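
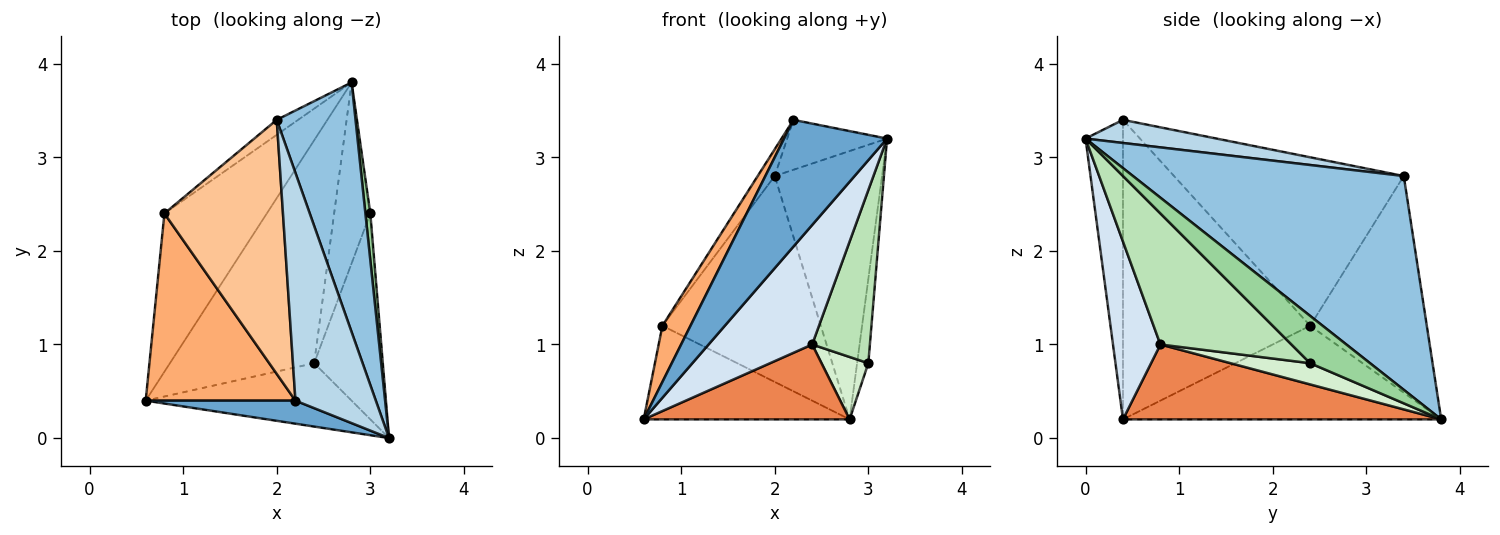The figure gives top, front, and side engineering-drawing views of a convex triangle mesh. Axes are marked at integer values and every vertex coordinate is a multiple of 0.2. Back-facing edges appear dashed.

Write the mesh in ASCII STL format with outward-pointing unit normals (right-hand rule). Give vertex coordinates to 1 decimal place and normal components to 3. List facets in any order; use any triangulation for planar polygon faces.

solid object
 facet normal -0.337 -0.926 0.168
  outer loop
   vertex 2.2 0.4 3.4
   vertex 0.6 0.4 0.2
   vertex 3.2 0.0 3.2
  endloop
 endfacet
 facet normal 0.879 0.349 0.324
  outer loop
   vertex 2.0 3.4 2.8
   vertex 3.2 0.0 3.2
   vertex 2.8 3.8 0.2
  endloop
 endfacet
 facet normal 0.271 0.206 0.940
  outer loop
   vertex 2.0 3.4 2.8
   vertex 2.2 0.4 3.4
   vertex 3.2 0.0 3.2
  endloop
 endfacet
 facet normal 0.375 -0.819 -0.434
  outer loop
   vertex 2.4 0.8 1.0
   vertex 3.2 0.0 3.2
   vertex 0.6 0.4 0.2
  endloop
 endfacet
 facet normal 0.442 -0.286 -0.851
  outer loop
   vertex 2.4 0.8 1.0
   vertex 0.6 0.4 0.2
   vertex 2.8 3.8 0.2
  endloop
 endfacet
 facet normal -0.886 -0.133 0.443
  outer loop
   vertex 0.8 2.4 1.2
   vertex 0.6 0.4 0.2
   vertex 2.2 0.4 3.4
  endloop
 endfacet
 facet normal -0.816 0.060 0.574
  outer loop
   vertex 0.8 2.4 1.2
   vertex 2.2 0.4 3.4
   vertex 2.0 3.4 2.8
  endloop
 endfacet
 facet normal -0.618 0.400 -0.676
  outer loop
   vertex 0.8 2.4 1.2
   vertex 2.8 3.8 0.2
   vertex 0.6 0.4 0.2
  endloop
 endfacet
 facet normal -0.592 0.804 -0.058
  outer loop
   vertex 0.8 2.4 1.2
   vertex 2.0 3.4 2.8
   vertex 2.8 3.8 0.2
  endloop
 endfacet
 facet normal 0.978 0.183 0.102
  outer loop
   vertex 3.0 2.4 0.8
   vertex 2.8 3.8 0.2
   vertex 3.2 0.0 3.2
  endloop
 endfacet
 facet normal 0.825 -0.363 -0.432
  outer loop
   vertex 3.0 2.4 0.8
   vertex 3.2 0.0 3.2
   vertex 2.4 0.8 1.0
  endloop
 endfacet
 facet normal 0.485 -0.285 -0.827
  outer loop
   vertex 3.0 2.4 0.8
   vertex 2.4 0.8 1.0
   vertex 2.8 3.8 0.2
  endloop
 endfacet
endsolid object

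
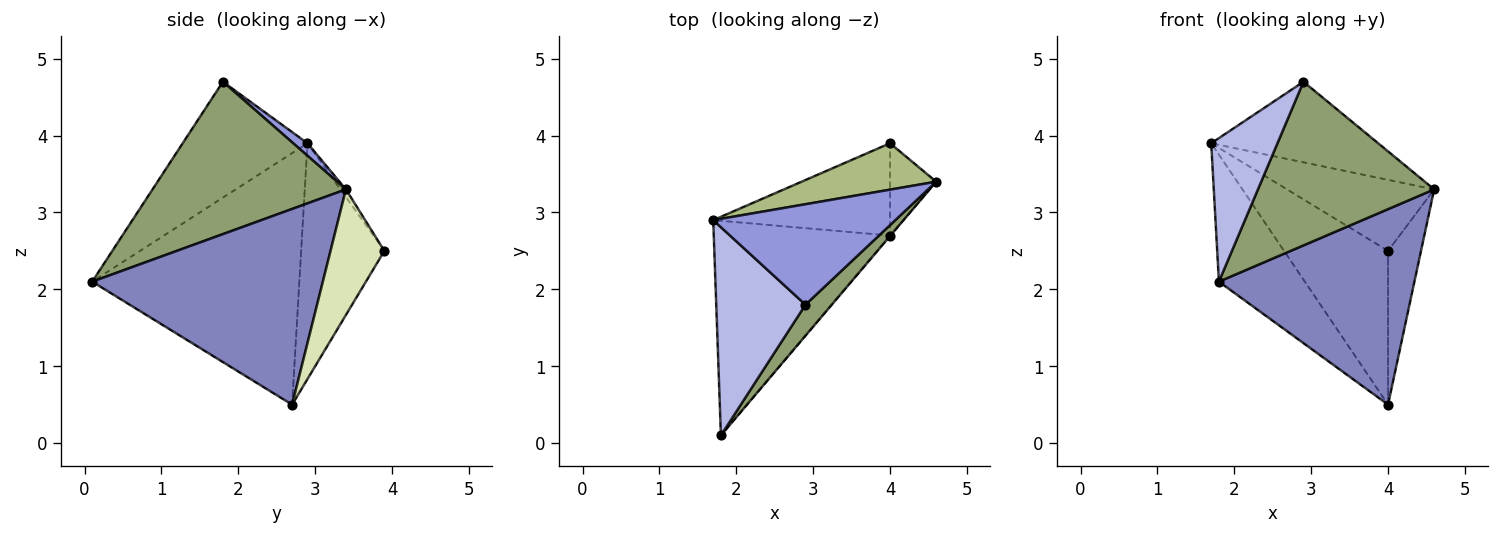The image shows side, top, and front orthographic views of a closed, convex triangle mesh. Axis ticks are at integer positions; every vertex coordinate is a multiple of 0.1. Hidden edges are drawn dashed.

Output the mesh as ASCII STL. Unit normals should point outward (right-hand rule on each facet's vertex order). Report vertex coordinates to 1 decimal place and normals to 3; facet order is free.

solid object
 facet normal -0.775 0.322 -0.543
  outer loop
   vertex 4.0 2.7 0.5
   vertex 1.8 0.1 2.1
   vertex 1.7 2.9 3.9
  endloop
 endfacet
 facet normal 0.763 -0.647 -0.002
  outer loop
   vertex 4.0 2.7 0.5
   vertex 4.6 3.4 3.3
   vertex 1.8 0.1 2.1
  endloop
 endfacet
 facet normal 0.053 0.625 0.779
  outer loop
   vertex 2.9 1.8 4.7
   vertex 4.6 3.4 3.3
   vertex 1.7 2.9 3.9
  endloop
 endfacet
 facet normal -0.730 -0.388 0.562
  outer loop
   vertex 2.9 1.8 4.7
   vertex 1.7 2.9 3.9
   vertex 1.8 0.1 2.1
  endloop
 endfacet
 facet normal 0.733 -0.668 0.127
  outer loop
   vertex 2.9 1.8 4.7
   vertex 1.8 0.1 2.1
   vertex 4.6 3.4 3.3
  endloop
 endfacet
 facet normal -0.031 0.837 0.546
  outer loop
   vertex 4.0 3.9 2.5
   vertex 1.7 2.9 3.9
   vertex 4.6 3.4 3.3
  endloop
 endfacet
 facet normal -0.566 0.707 -0.424
  outer loop
   vertex 4.0 3.9 2.5
   vertex 4.0 2.7 0.5
   vertex 1.7 2.9 3.9
  endloop
 endfacet
 facet normal 0.814 0.498 -0.299
  outer loop
   vertex 4.0 3.9 2.5
   vertex 4.6 3.4 3.3
   vertex 4.0 2.7 0.5
  endloop
 endfacet
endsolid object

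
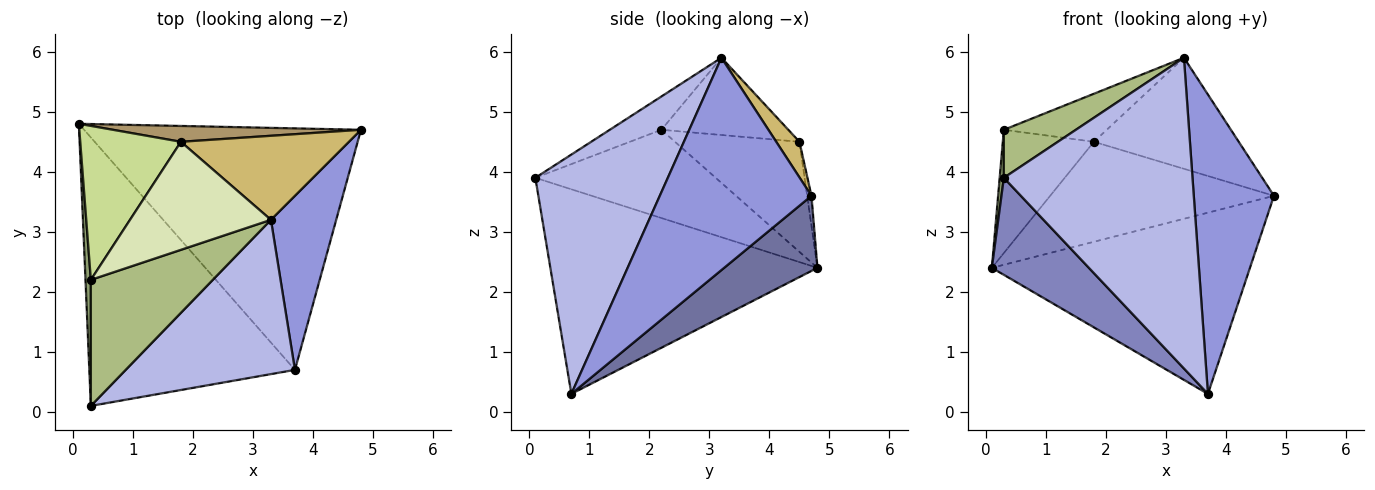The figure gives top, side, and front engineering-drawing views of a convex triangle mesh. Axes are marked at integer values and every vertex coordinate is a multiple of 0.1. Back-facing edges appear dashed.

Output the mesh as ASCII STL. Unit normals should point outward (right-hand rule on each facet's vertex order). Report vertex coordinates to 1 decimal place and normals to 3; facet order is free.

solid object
 facet normal 0.212 0.587 -0.782
  outer loop
   vertex 3.7 0.7 0.3
   vertex 0.1 4.8 2.4
   vertex 4.8 4.7 3.6
  endloop
 endfacet
 facet normal -0.683 -0.248 -0.687
  outer loop
   vertex 3.7 0.7 0.3
   vertex 0.3 0.1 3.9
   vertex 0.1 4.8 2.4
  endloop
 endfacet
 facet normal 0.853 -0.451 0.262
  outer loop
   vertex 3.3 3.2 5.9
   vertex 3.7 0.7 0.3
   vertex 4.8 4.7 3.6
  endloop
 endfacet
 facet normal 0.532 -0.758 0.376
  outer loop
   vertex 3.3 3.2 5.9
   vertex 0.3 0.1 3.9
   vertex 3.7 0.7 0.3
  endloop
 endfacet
 facet normal -0.998 -0.023 0.061
  outer loop
   vertex 0.3 2.2 4.7
   vertex 0.1 4.8 2.4
   vertex 0.3 0.1 3.9
  endloop
 endfacet
 facet normal -0.247 -0.345 0.905
  outer loop
   vertex 0.3 2.2 4.7
   vertex 0.3 0.1 3.9
   vertex 3.3 3.2 5.9
  endloop
 endfacet
 facet normal -0.649 0.475 0.594
  outer loop
   vertex 1.8 4.5 4.5
   vertex 0.1 4.8 2.4
   vertex 0.3 2.2 4.7
  endloop
 endfacet
 facet normal -0.448 0.363 0.817
  outer loop
   vertex 1.8 4.5 4.5
   vertex 0.3 2.2 4.7
   vertex 3.3 3.2 5.9
  endloop
 endfacet
 facet normal -0.019 0.988 0.156
  outer loop
   vertex 1.8 4.5 4.5
   vertex 4.8 4.7 3.6
   vertex 0.1 4.8 2.4
  endloop
 endfacet
 facet normal 0.127 0.791 0.599
  outer loop
   vertex 1.8 4.5 4.5
   vertex 3.3 3.2 5.9
   vertex 4.8 4.7 3.6
  endloop
 endfacet
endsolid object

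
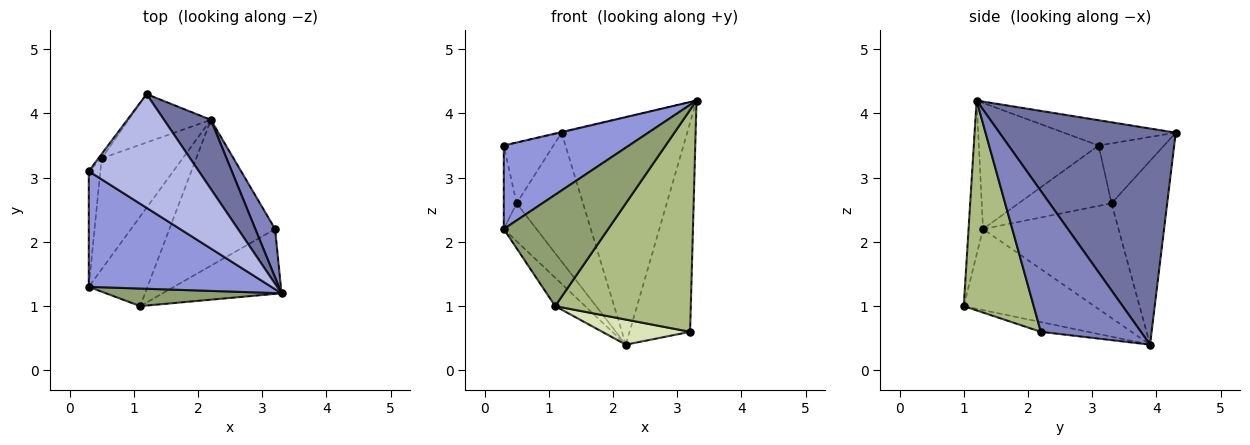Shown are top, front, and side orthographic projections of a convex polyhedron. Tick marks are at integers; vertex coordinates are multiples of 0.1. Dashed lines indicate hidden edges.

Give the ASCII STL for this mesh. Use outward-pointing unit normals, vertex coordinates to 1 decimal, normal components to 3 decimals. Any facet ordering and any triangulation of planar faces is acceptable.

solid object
 facet normal 0.802 0.571 0.174
  outer loop
   vertex 2.2 3.9 0.4
   vertex 1.2 4.3 3.7
   vertex 3.3 1.2 4.2
  endloop
 endfacet
 facet normal 0.850 0.514 0.119
  outer loop
   vertex 3.2 2.2 0.6
   vertex 2.2 3.9 0.4
   vertex 3.3 1.2 4.2
  endloop
 endfacet
 facet normal -0.489 -0.511 0.707
  outer loop
   vertex 0.3 3.1 3.5
   vertex 0.3 1.3 2.2
   vertex 3.3 1.2 4.2
  endloop
 endfacet
 facet normal -0.224 0.006 0.975
  outer loop
   vertex 0.3 3.1 3.5
   vertex 3.3 1.2 4.2
   vertex 1.2 4.3 3.7
  endloop
 endfacet
 facet normal -0.136 -0.979 0.154
  outer loop
   vertex 1.1 1.0 1.0
   vertex 3.3 1.2 4.2
   vertex 0.3 1.3 2.2
  endloop
 endfacet
 facet normal 0.444 -0.860 -0.251
  outer loop
   vertex 1.1 1.0 1.0
   vertex 3.2 2.2 0.6
   vertex 3.3 1.2 4.2
  endloop
 endfacet
 facet normal -0.796 0.183 -0.577
  outer loop
   vertex 1.1 1.0 1.0
   vertex 0.3 1.3 2.2
   vertex 2.2 3.9 0.4
  endloop
 endfacet
 facet normal -0.091 -0.169 -0.981
  outer loop
   vertex 1.1 1.0 1.0
   vertex 2.2 3.9 0.4
   vertex 3.2 2.2 0.6
  endloop
 endfacet
 facet normal -0.618 0.736 -0.276
  outer loop
   vertex 0.5 3.3 2.6
   vertex 1.2 4.3 3.7
   vertex 2.2 3.9 0.4
  endloop
 endfacet
 facet normal -0.796 0.604 -0.043
  outer loop
   vertex 0.5 3.3 2.6
   vertex 0.3 3.1 3.5
   vertex 1.2 4.3 3.7
  endloop
 endfacet
 facet normal -0.801 0.193 -0.566
  outer loop
   vertex 0.5 3.3 2.6
   vertex 2.2 3.9 0.4
   vertex 0.3 1.3 2.2
  endloop
 endfacet
 facet normal -0.973 0.135 -0.186
  outer loop
   vertex 0.5 3.3 2.6
   vertex 0.3 1.3 2.2
   vertex 0.3 3.1 3.5
  endloop
 endfacet
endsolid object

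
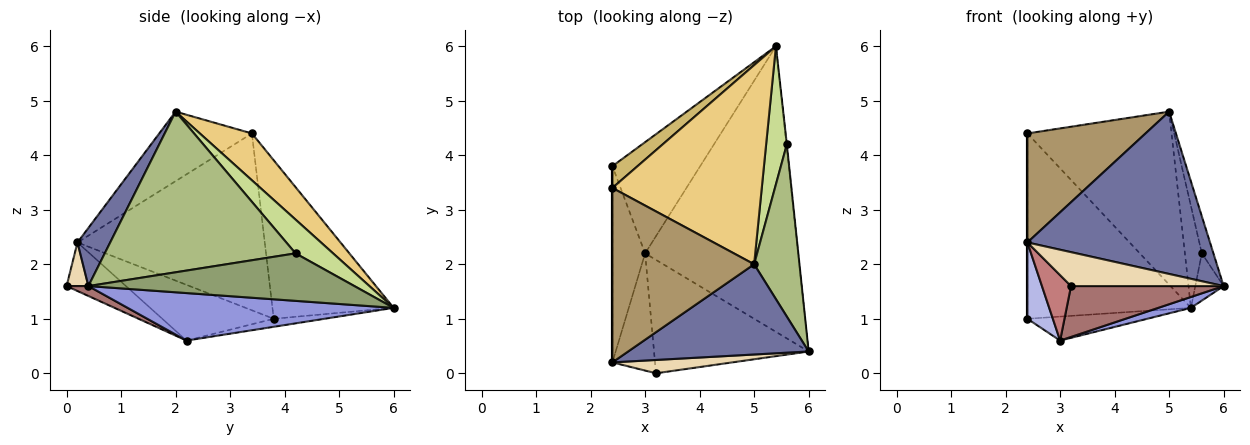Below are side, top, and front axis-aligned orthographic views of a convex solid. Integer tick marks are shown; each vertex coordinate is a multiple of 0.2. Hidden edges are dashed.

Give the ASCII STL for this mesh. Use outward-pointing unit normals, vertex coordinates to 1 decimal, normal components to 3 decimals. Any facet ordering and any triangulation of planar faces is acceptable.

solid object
 facet normal 0.155 -0.863 0.480
  outer loop
   vertex 2.4 0.2 2.4
   vertex 6.0 0.4 1.6
   vertex 5.0 2.0 4.8
  endloop
 endfacet
 facet normal -0.089 0.210 -0.974
  outer loop
   vertex 3.0 2.2 0.6
   vertex 2.4 3.8 1.0
   vertex 5.4 6.0 1.2
  endloop
 endfacet
 facet normal 0.296 -0.036 -0.954
  outer loop
   vertex 3.0 2.2 0.6
   vertex 5.4 6.0 1.2
   vertex 6.0 0.4 1.6
  endloop
 endfacet
 facet normal -0.846 -0.193 -0.497
  outer loop
   vertex 3.0 2.2 0.6
   vertex 2.4 0.2 2.4
   vertex 2.4 3.8 1.0
  endloop
 endfacet
 facet normal 0.994 0.106 -0.008
  outer loop
   vertex 5.6 4.2 2.2
   vertex 6.0 0.4 1.6
   vertex 5.4 6.0 1.2
  endloop
 endfacet
 facet normal 0.961 0.058 0.271
  outer loop
   vertex 5.6 4.2 2.2
   vertex 5.0 2.0 4.8
   vertex 6.0 0.4 1.6
  endloop
 endfacet
 facet normal 0.796 0.359 0.488
  outer loop
   vertex 5.6 4.2 2.2
   vertex 5.4 6.0 1.2
   vertex 5.0 2.0 4.8
  endloop
 endfacet
 facet normal -1.000 0.000 0.000
  outer loop
   vertex 2.4 3.4 4.4
   vertex 2.4 3.8 1.0
   vertex 2.4 0.2 2.4
  endloop
 endfacet
 facet normal -0.384 -0.489 0.783
  outer loop
   vertex 2.4 3.4 4.4
   vertex 2.4 0.2 2.4
   vertex 5.0 2.0 4.8
  endloop
 endfacet
 facet normal -0.593 0.800 0.094
  outer loop
   vertex 2.4 3.4 4.4
   vertex 5.4 6.0 1.2
   vertex 2.4 3.8 1.0
  endloop
 endfacet
 facet normal 0.231 0.638 0.735
  outer loop
   vertex 2.4 3.4 4.4
   vertex 5.0 2.0 4.8
   vertex 5.4 6.0 1.2
  endloop
 endfacet
 facet normal 0.132 -0.923 0.362
  outer loop
   vertex 3.2 0.0 1.6
   vertex 6.0 0.4 1.6
   vertex 2.4 0.2 2.4
  endloop
 endfacet
 facet normal 0.058 -0.409 -0.911
  outer loop
   vertex 3.2 0.0 1.6
   vertex 3.0 2.2 0.6
   vertex 6.0 0.4 1.6
  endloop
 endfacet
 facet normal -0.705 -0.345 -0.619
  outer loop
   vertex 3.2 0.0 1.6
   vertex 2.4 0.2 2.4
   vertex 3.0 2.2 0.6
  endloop
 endfacet
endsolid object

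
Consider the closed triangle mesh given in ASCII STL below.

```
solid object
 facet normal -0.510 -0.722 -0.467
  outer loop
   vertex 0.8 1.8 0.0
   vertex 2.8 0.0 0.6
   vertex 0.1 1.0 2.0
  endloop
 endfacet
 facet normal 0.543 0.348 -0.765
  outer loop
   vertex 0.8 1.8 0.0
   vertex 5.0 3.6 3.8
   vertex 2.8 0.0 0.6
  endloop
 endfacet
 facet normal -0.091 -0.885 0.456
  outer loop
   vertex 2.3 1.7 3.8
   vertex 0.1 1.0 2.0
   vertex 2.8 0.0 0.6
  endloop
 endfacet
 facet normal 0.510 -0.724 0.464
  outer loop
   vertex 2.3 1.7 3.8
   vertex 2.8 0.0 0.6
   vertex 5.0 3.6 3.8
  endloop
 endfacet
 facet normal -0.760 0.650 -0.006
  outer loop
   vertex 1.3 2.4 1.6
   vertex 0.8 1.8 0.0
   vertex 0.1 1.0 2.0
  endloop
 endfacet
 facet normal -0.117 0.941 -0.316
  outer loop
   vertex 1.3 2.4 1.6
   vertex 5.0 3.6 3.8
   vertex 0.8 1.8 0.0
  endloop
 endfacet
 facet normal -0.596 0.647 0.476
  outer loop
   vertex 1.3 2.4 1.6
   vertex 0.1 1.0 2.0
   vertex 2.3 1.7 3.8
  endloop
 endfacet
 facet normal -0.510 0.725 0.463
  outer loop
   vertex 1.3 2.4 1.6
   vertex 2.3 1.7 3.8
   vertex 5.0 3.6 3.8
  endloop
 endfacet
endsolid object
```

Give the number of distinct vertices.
6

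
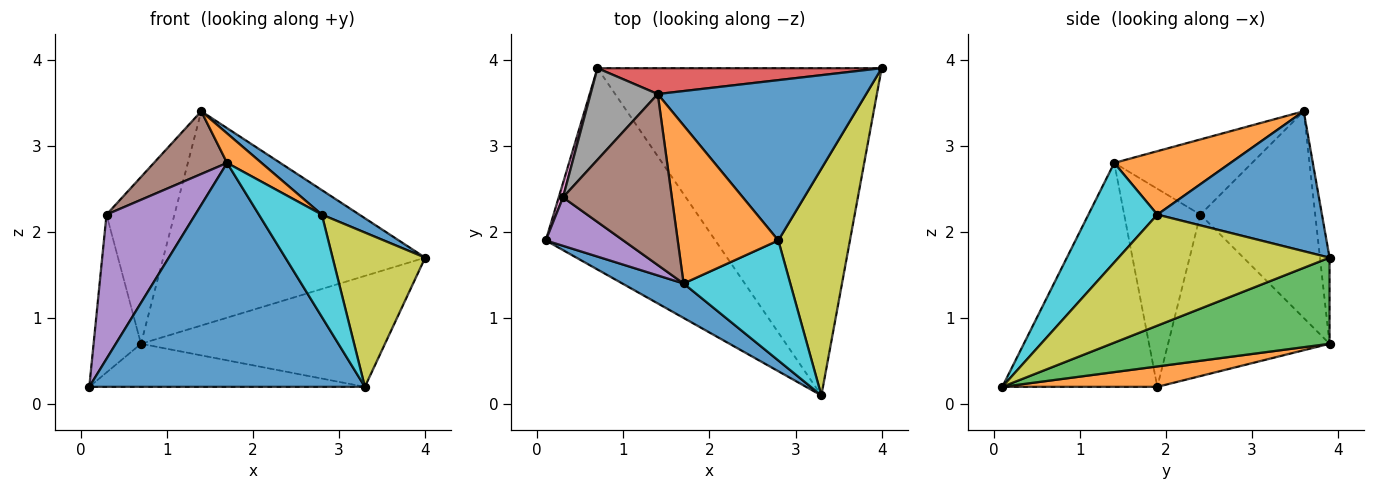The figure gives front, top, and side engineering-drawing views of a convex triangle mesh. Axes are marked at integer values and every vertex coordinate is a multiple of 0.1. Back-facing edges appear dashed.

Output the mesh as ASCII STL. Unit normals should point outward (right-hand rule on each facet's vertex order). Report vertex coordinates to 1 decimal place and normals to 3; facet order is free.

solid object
 facet normal -0.486 -0.864 0.133
  outer loop
   vertex 1.7 1.4 2.8
   vertex 0.1 1.9 0.2
   vertex 3.3 0.1 0.2
  endloop
 endfacet
 facet normal 0.117 0.208 -0.971
  outer loop
   vertex 0.7 3.9 0.7
   vertex 3.3 0.1 0.2
   vertex 0.1 1.9 0.2
  endloop
 endfacet
 facet normal 0.276 0.309 -0.910
  outer loop
   vertex 0.7 3.9 0.7
   vertex 4.0 3.9 1.7
   vertex 3.3 0.1 0.2
  endloop
 endfacet
 facet normal -0.036 0.992 0.120
  outer loop
   vertex 0.7 3.9 0.7
   vertex 1.4 3.6 3.4
   vertex 4.0 3.9 1.7
  endloop
 endfacet
 facet normal -0.631 -0.735 0.247
  outer loop
   vertex 0.3 2.4 2.2
   vertex 0.1 1.9 0.2
   vertex 1.7 1.4 2.8
  endloop
 endfacet
 facet normal -0.544 -0.289 0.788
  outer loop
   vertex 0.3 2.4 2.2
   vertex 1.7 1.4 2.8
   vertex 1.4 3.6 3.4
  endloop
 endfacet
 facet normal -0.959 0.281 0.026
  outer loop
   vertex 0.3 2.4 2.2
   vertex 0.7 3.9 0.7
   vertex 0.1 1.9 0.2
  endloop
 endfacet
 facet normal -0.829 0.490 0.269
  outer loop
   vertex 0.3 2.4 2.2
   vertex 1.4 3.6 3.4
   vertex 0.7 3.9 0.7
  endloop
 endfacet
 facet normal 0.788 -0.346 0.509
  outer loop
   vertex 2.8 1.9 2.2
   vertex 3.3 0.1 0.2
   vertex 4.0 3.9 1.7
  endloop
 endfacet
 facet normal 0.579 -0.529 0.621
  outer loop
   vertex 2.8 1.9 2.2
   vertex 1.7 1.4 2.8
   vertex 3.3 0.1 0.2
  endloop
 endfacet
 facet normal 0.553 -0.126 0.824
  outer loop
   vertex 2.8 1.9 2.2
   vertex 4.0 3.9 1.7
   vertex 1.4 3.6 3.4
  endloop
 endfacet
 facet normal 0.527 -0.156 0.836
  outer loop
   vertex 2.8 1.9 2.2
   vertex 1.4 3.6 3.4
   vertex 1.7 1.4 2.8
  endloop
 endfacet
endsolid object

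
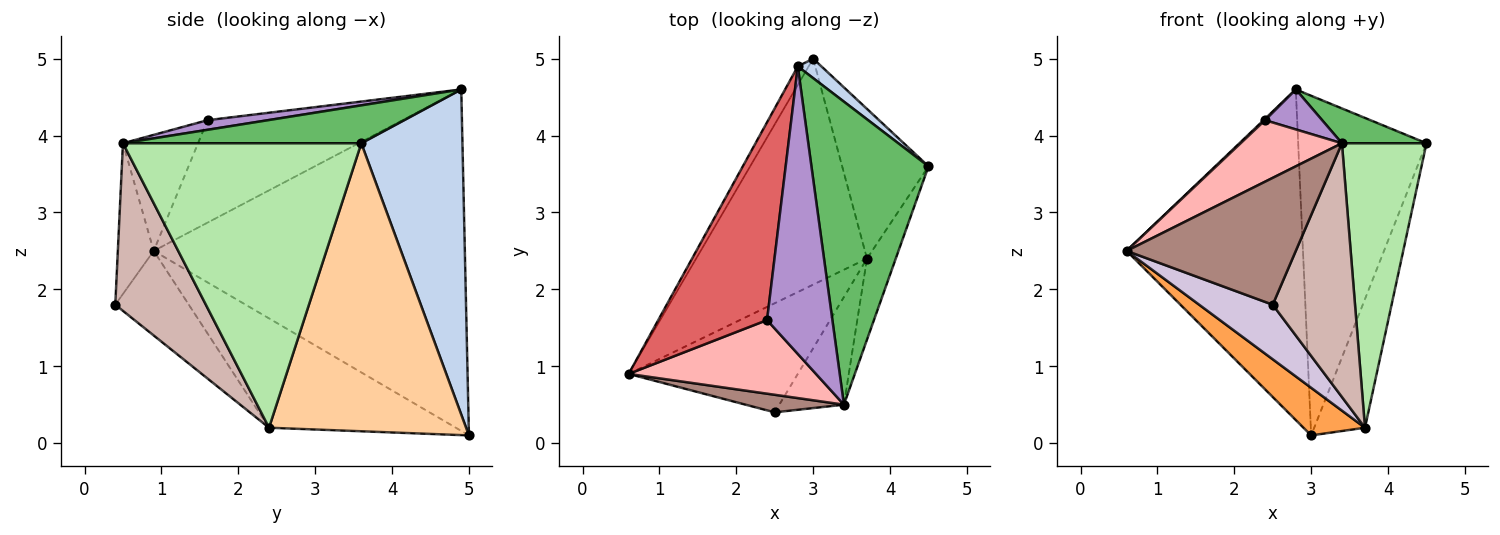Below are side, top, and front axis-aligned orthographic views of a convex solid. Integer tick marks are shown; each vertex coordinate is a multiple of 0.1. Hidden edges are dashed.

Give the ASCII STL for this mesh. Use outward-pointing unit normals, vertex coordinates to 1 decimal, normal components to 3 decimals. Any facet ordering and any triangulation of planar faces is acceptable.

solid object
 facet normal -0.870 0.493 -0.028
  outer loop
   vertex 3.0 5.0 0.1
   vertex 0.6 0.9 2.5
   vertex 2.8 4.9 4.6
  endloop
 endfacet
 facet normal 0.618 0.785 0.045
  outer loop
   vertex 3.0 5.0 0.1
   vertex 2.8 4.9 4.6
   vertex 4.5 3.6 3.9
  endloop
 endfacet
 facet normal -0.531 -0.175 -0.829
  outer loop
   vertex 3.7 2.4 0.2
   vertex 0.6 0.9 2.5
   vertex 3.0 5.0 0.1
  endloop
 endfacet
 facet normal 0.930 0.240 -0.279
  outer loop
   vertex 3.7 2.4 0.2
   vertex 3.0 5.0 0.1
   vertex 4.5 3.6 3.9
  endloop
 endfacet
 facet normal 0.306 -0.109 0.946
  outer loop
   vertex 3.4 0.5 3.9
   vertex 4.5 3.6 3.9
   vertex 2.8 4.9 4.6
  endloop
 endfacet
 facet normal 0.938 -0.333 -0.095
  outer loop
   vertex 3.4 0.5 3.9
   vertex 3.7 2.4 0.2
   vertex 4.5 3.6 3.9
  endloop
 endfacet
 facet normal -0.686 -0.005 0.728
  outer loop
   vertex 2.4 1.6 4.2
   vertex 2.8 4.9 4.6
   vertex 0.6 0.9 2.5
  endloop
 endfacet
 facet normal -0.429 -0.579 0.693
  outer loop
   vertex 2.4 1.6 4.2
   vertex 0.6 0.9 2.5
   vertex 3.4 0.5 3.9
  endloop
 endfacet
 facet normal 0.144 -0.136 0.980
  outer loop
   vertex 2.4 1.6 4.2
   vertex 3.4 0.5 3.9
   vertex 2.8 4.9 4.6
  endloop
 endfacet
 facet normal -0.408 -0.408 -0.816
  outer loop
   vertex 2.5 0.4 1.8
   vertex 0.6 0.9 2.5
   vertex 3.7 2.4 0.2
  endloop
 endfacet
 facet normal -0.206 -0.969 0.134
  outer loop
   vertex 2.5 0.4 1.8
   vertex 3.4 0.5 3.9
   vertex 0.6 0.9 2.5
  endloop
 endfacet
 facet normal 0.712 -0.647 -0.274
  outer loop
   vertex 2.5 0.4 1.8
   vertex 3.7 2.4 0.2
   vertex 3.4 0.5 3.9
  endloop
 endfacet
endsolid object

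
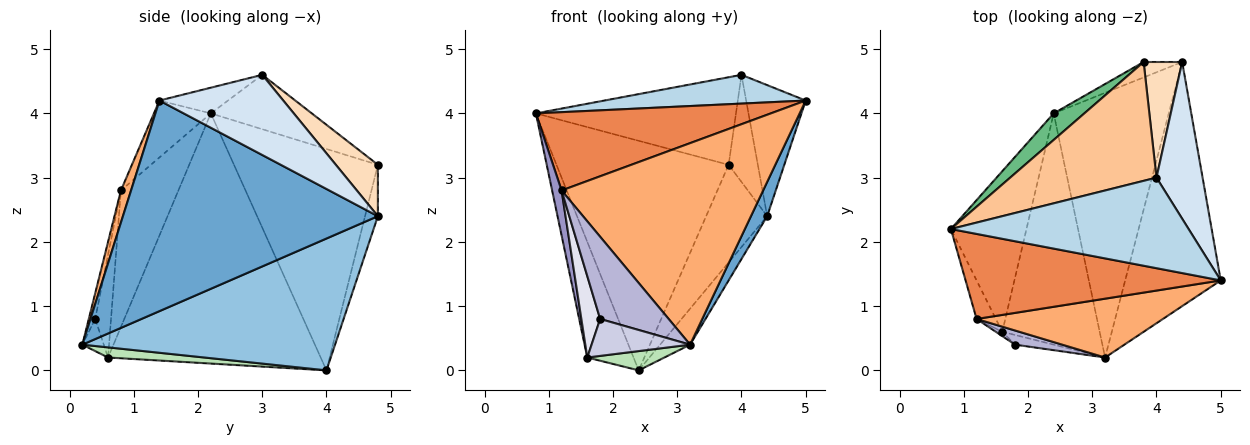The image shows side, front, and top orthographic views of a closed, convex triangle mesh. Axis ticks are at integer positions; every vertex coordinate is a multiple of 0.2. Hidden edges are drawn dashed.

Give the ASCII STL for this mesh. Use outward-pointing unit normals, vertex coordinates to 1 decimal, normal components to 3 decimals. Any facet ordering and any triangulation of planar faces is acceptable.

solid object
 facet normal 0.909 -0.058 -0.412
  outer loop
   vertex 3.2 0.2 0.4
   vertex 4.4 4.8 2.4
   vertex 5.0 1.4 4.2
  endloop
 endfacet
 facet normal 0.750 0.089 -0.655
  outer loop
   vertex 2.4 4.0 0.0
   vertex 4.4 4.8 2.4
   vertex 3.2 0.2 0.4
  endloop
 endfacet
 facet normal -0.102 -0.301 0.948
  outer loop
   vertex 4.0 3.0 4.6
   vertex 0.8 2.2 4.0
   vertex 5.0 1.4 4.2
  endloop
 endfacet
 facet normal 0.800 0.385 0.460
  outer loop
   vertex 4.0 3.0 4.6
   vertex 5.0 1.4 4.2
   vertex 4.4 4.8 2.4
  endloop
 endfacet
 facet normal -0.162 -0.668 0.726
  outer loop
   vertex 1.2 0.8 2.8
   vertex 5.0 1.4 4.2
   vertex 0.8 2.2 4.0
  endloop
 endfacet
 facet normal 0.048 -0.959 0.280
  outer loop
   vertex 1.2 0.8 2.8
   vertex 3.2 0.2 0.4
   vertex 5.0 1.4 4.2
  endloop
 endfacet
 facet normal -0.287 0.568 0.771
  outer loop
   vertex 3.8 4.8 3.2
   vertex 0.8 2.2 4.0
   vertex 4.0 3.0 4.6
  endloop
 endfacet
 facet normal 0.699 0.486 0.524
  outer loop
   vertex 3.8 4.8 3.2
   vertex 4.0 3.0 4.6
   vertex 4.4 4.8 2.4
  endloop
 endfacet
 facet normal -0.639 0.764 0.088
  outer loop
   vertex 3.8 4.8 3.2
   vertex 2.4 4.0 0.0
   vertex 0.8 2.2 4.0
  endloop
 endfacet
 facet normal -0.204 0.967 -0.153
  outer loop
   vertex 3.8 4.8 3.2
   vertex 4.4 4.8 2.4
   vertex 2.4 4.0 0.0
  endloop
 endfacet
 facet normal 0.103 -0.083 -0.991
  outer loop
   vertex 1.6 0.6 0.2
   vertex 2.4 4.0 0.0
   vertex 3.2 0.2 0.4
  endloop
 endfacet
 facet normal -0.937 0.204 -0.283
  outer loop
   vertex 1.6 0.6 0.2
   vertex 0.8 2.2 4.0
   vertex 2.4 4.0 0.0
  endloop
 endfacet
 facet normal -0.977 -0.161 -0.138
  outer loop
   vertex 1.6 0.6 0.2
   vertex 1.2 0.8 2.8
   vertex 0.8 2.2 4.0
  endloop
 endfacet
 facet normal -0.092 -0.981 0.169
  outer loop
   vertex 1.8 0.4 0.8
   vertex 3.2 0.2 0.4
   vertex 1.2 0.8 2.8
  endloop
 endfacet
 facet normal -0.206 -0.947 -0.247
  outer loop
   vertex 1.8 0.4 0.8
   vertex 1.6 0.6 0.2
   vertex 3.2 0.2 0.4
  endloop
 endfacet
 facet normal -0.644 -0.764 -0.040
  outer loop
   vertex 1.8 0.4 0.8
   vertex 1.2 0.8 2.8
   vertex 1.6 0.6 0.2
  endloop
 endfacet
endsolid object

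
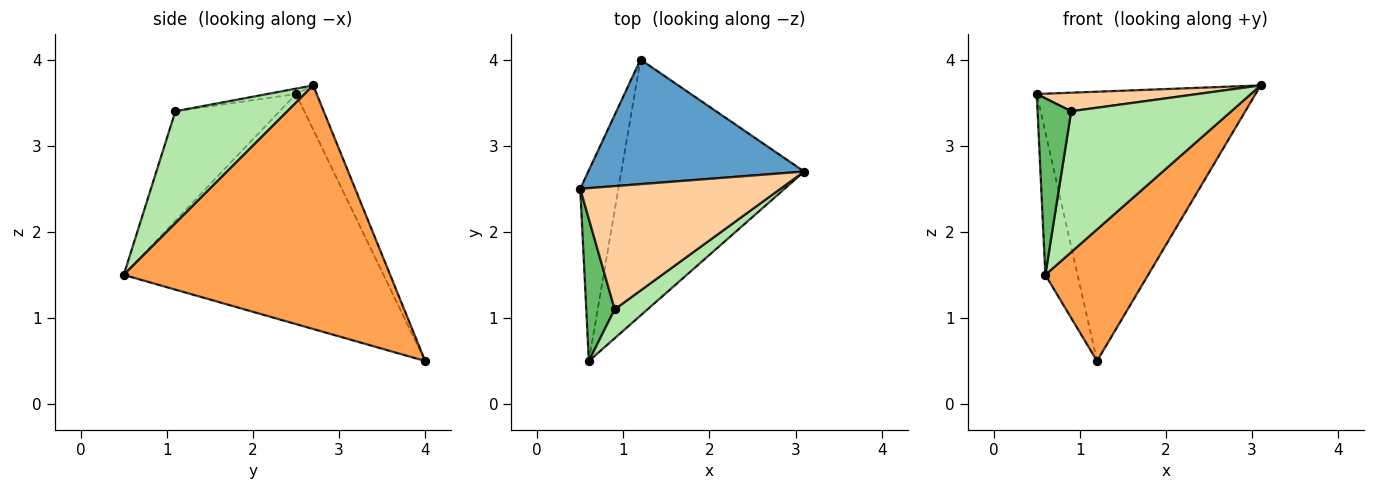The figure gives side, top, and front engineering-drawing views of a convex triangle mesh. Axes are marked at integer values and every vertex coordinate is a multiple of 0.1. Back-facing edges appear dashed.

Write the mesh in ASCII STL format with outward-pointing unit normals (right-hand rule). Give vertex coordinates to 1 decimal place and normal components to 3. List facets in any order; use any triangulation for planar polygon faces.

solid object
 facet normal -0.086 0.904 0.418
  outer loop
   vertex 1.2 4.0 0.5
   vertex 0.5 2.5 3.6
   vertex 3.1 2.7 3.7
  endloop
 endfacet
 facet normal -0.979 0.121 -0.162
  outer loop
   vertex 1.2 4.0 0.5
   vertex 0.6 0.5 1.5
   vertex 0.5 2.5 3.6
  endloop
 endfacet
 facet normal 0.764 -0.295 -0.574
  outer loop
   vertex 1.2 4.0 0.5
   vertex 3.1 2.7 3.7
   vertex 0.6 0.5 1.5
  endloop
 endfacet
 facet normal -0.027 -0.149 0.989
  outer loop
   vertex 0.9 1.1 3.4
   vertex 3.1 2.7 3.7
   vertex 0.5 2.5 3.6
  endloop
 endfacet
 facet normal -0.924 -0.298 0.240
  outer loop
   vertex 0.9 1.1 3.4
   vertex 0.5 2.5 3.6
   vertex 0.6 0.5 1.5
  endloop
 endfacet
 facet normal 0.565 -0.808 0.166
  outer loop
   vertex 0.9 1.1 3.4
   vertex 0.6 0.5 1.5
   vertex 3.1 2.7 3.7
  endloop
 endfacet
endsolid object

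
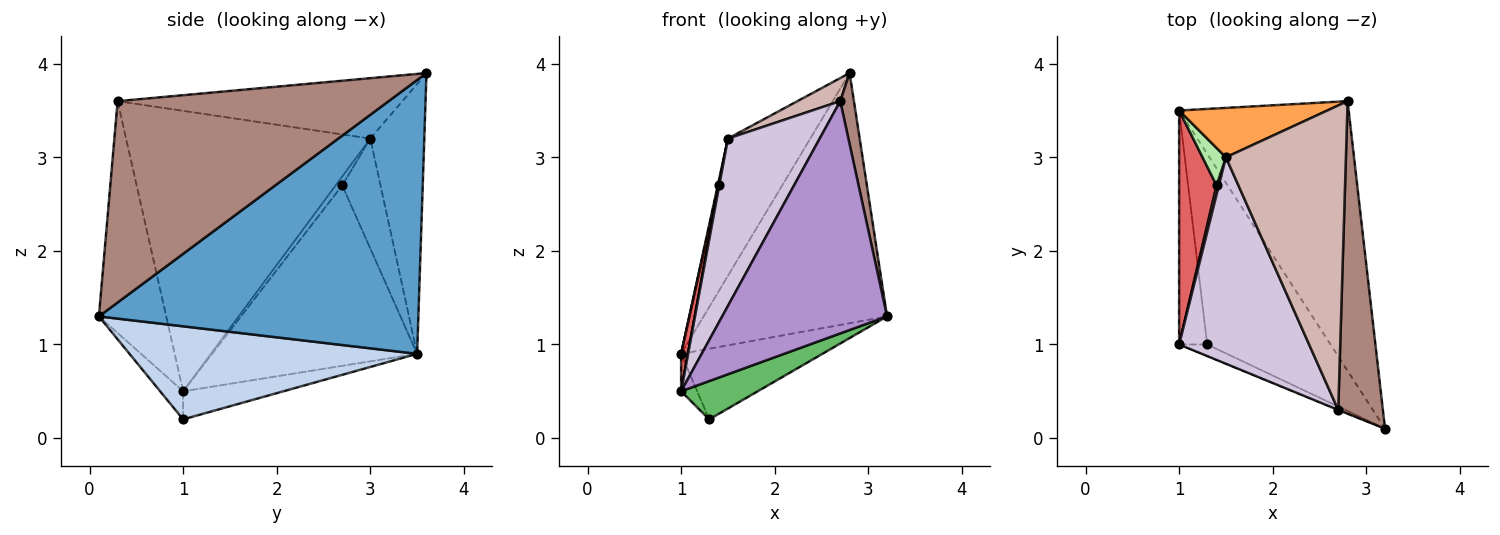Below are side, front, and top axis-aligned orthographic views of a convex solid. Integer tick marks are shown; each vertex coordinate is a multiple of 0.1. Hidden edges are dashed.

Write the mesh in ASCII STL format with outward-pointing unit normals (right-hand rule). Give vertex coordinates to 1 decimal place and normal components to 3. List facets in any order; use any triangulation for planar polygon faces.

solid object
 facet normal 0.764 0.439 -0.473
  outer loop
   vertex 2.8 3.6 3.9
   vertex 3.2 0.1 1.3
   vertex 1.0 3.5 0.9
  endloop
 endfacet
 facet normal 0.578 0.284 -0.765
  outer loop
   vertex 1.3 1.0 0.2
   vertex 1.0 3.5 0.9
   vertex 3.2 0.1 1.3
  endloop
 endfacet
 facet normal -0.525 0.801 0.288
  outer loop
   vertex 1.5 3.0 3.2
   vertex 2.8 3.6 3.9
   vertex 1.0 3.5 0.9
  endloop
 endfacet
 facet normal -0.703 0.112 -0.703
  outer loop
   vertex 1.0 1.0 0.5
   vertex 1.0 3.5 0.9
   vertex 1.3 1.0 0.2
  endloop
 endfacet
 facet normal -0.276 -0.921 -0.276
  outer loop
   vertex 1.0 1.0 0.5
   vertex 1.3 1.0 0.2
   vertex 3.2 0.1 1.3
  endloop
 endfacet
 facet normal -0.978 -0.021 0.208
  outer loop
   vertex 1.4 2.7 2.7
   vertex 1.5 3.0 3.2
   vertex 1.0 3.5 0.9
  endloop
 endfacet
 facet normal -0.979 -0.032 0.203
  outer loop
   vertex 1.4 2.7 2.7
   vertex 1.0 3.5 0.9
   vertex 1.0 1.0 0.5
  endloop
 endfacet
 facet normal -0.962 -0.101 0.253
  outer loop
   vertex 1.4 2.7 2.7
   vertex 1.0 1.0 0.5
   vertex 1.5 3.0 3.2
  endloop
 endfacet
 facet normal -0.378 -0.926 -0.002
  outer loop
   vertex 2.7 0.3 3.6
   vertex 1.0 1.0 0.5
   vertex 3.2 0.1 1.3
  endloop
 endfacet
 facet normal -0.859 -0.323 0.398
  outer loop
   vertex 2.7 0.3 3.6
   vertex 1.5 3.0 3.2
   vertex 1.0 1.0 0.5
  endloop
 endfacet
 facet normal 0.975 -0.049 0.216
  outer loop
   vertex 2.7 0.3 3.6
   vertex 3.2 0.1 1.3
   vertex 2.8 3.6 3.9
  endloop
 endfacet
 facet normal -0.449 -0.067 0.891
  outer loop
   vertex 2.7 0.3 3.6
   vertex 2.8 3.6 3.9
   vertex 1.5 3.0 3.2
  endloop
 endfacet
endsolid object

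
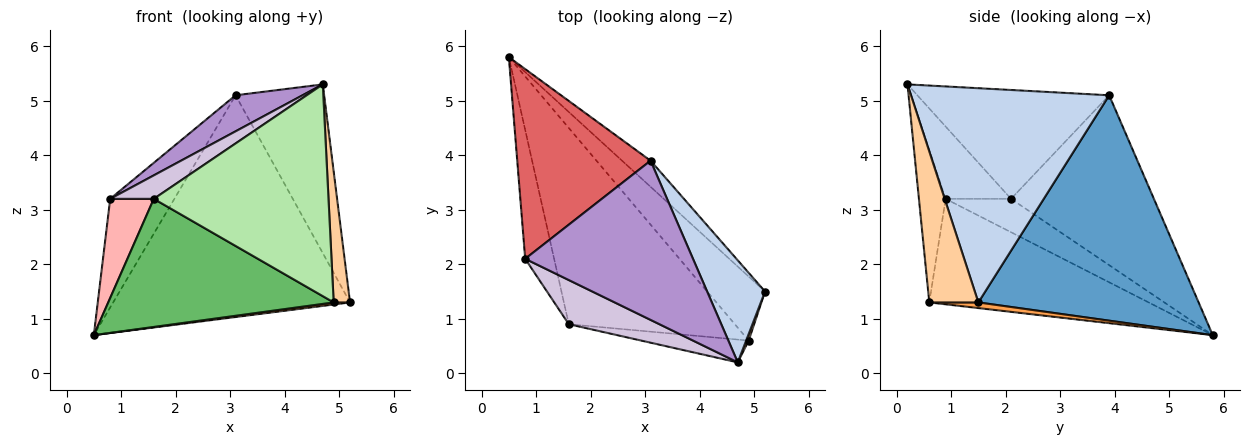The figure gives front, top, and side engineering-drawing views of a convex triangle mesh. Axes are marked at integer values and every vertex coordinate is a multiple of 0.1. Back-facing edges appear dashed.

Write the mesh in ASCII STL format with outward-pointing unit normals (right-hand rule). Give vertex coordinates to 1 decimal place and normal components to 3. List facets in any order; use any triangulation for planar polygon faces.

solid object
 facet normal 0.678 0.730 -0.086
  outer loop
   vertex 3.1 3.9 5.1
   vertex 5.2 1.5 1.3
   vertex 0.5 5.8 0.7
  endloop
 endfacet
 facet normal 0.886 0.396 0.240
  outer loop
   vertex 3.1 3.9 5.1
   vertex 4.7 0.2 5.3
   vertex 5.2 1.5 1.3
  endloop
 endfacet
 facet normal 0.097 -0.032 -0.995
  outer loop
   vertex 4.9 0.6 1.3
   vertex 0.5 5.8 0.7
   vertex 5.2 1.5 1.3
  endloop
 endfacet
 facet normal 0.949 -0.316 0.016
  outer loop
   vertex 4.9 0.6 1.3
   vertex 5.2 1.5 1.3
   vertex 4.7 0.2 5.3
  endloop
 endfacet
 facet normal -0.470 -0.483 -0.739
  outer loop
   vertex 1.6 0.9 3.2
   vertex 0.5 5.8 0.7
   vertex 4.9 0.6 1.3
  endloop
 endfacet
 facet normal -0.150 -0.983 -0.106
  outer loop
   vertex 1.6 0.9 3.2
   vertex 4.9 0.6 1.3
   vertex 4.7 0.2 5.3
  endloop
 endfacet
 facet normal -0.742 0.333 0.582
  outer loop
   vertex 0.8 2.1 3.2
   vertex 3.1 3.9 5.1
   vertex 0.5 5.8 0.7
  endloop
 endfacet
 facet normal -0.675 -0.450 -0.585
  outer loop
   vertex 0.8 2.1 3.2
   vertex 0.5 5.8 0.7
   vertex 1.6 0.9 3.2
  endloop
 endfacet
 facet normal -0.535 -0.187 0.824
  outer loop
   vertex 0.8 2.1 3.2
   vertex 4.7 0.2 5.3
   vertex 3.1 3.9 5.1
  endloop
 endfacet
 facet normal -0.576 -0.384 0.722
  outer loop
   vertex 0.8 2.1 3.2
   vertex 1.6 0.9 3.2
   vertex 4.7 0.2 5.3
  endloop
 endfacet
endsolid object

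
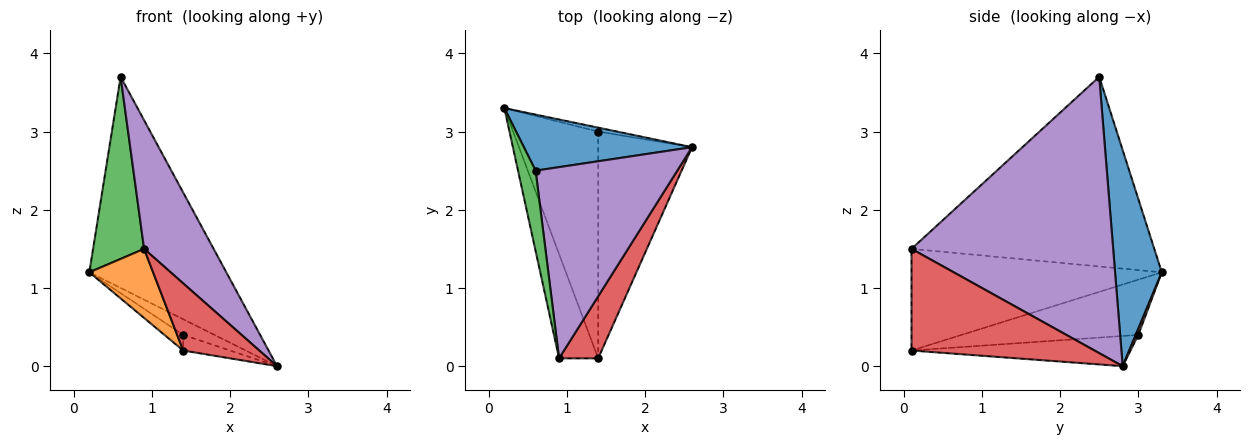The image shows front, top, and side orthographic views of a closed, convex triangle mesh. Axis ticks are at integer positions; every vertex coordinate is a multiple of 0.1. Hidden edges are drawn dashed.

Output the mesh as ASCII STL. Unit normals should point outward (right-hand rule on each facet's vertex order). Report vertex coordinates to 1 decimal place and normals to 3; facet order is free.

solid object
 facet normal 0.313 0.918 0.244
  outer loop
   vertex 0.6 2.5 3.7
   vertex 2.6 2.8 0.0
   vertex 0.2 3.3 1.2
  endloop
 endfacet
 facet normal -0.908 -0.231 -0.349
  outer loop
   vertex 0.9 0.1 1.5
   vertex 0.2 3.3 1.2
   vertex 1.4 0.1 0.2
  endloop
 endfacet
 facet normal -0.975 -0.205 0.090
  outer loop
   vertex 0.9 0.1 1.5
   vertex 0.6 2.5 3.7
   vertex 0.2 3.3 1.2
  endloop
 endfacet
 facet normal 0.870 -0.362 0.335
  outer loop
   vertex 0.9 0.1 1.5
   vertex 1.4 0.1 0.2
   vertex 2.6 2.8 0.0
  endloop
 endfacet
 facet normal 0.851 -0.293 0.436
  outer loop
   vertex 0.9 0.1 1.5
   vertex 2.6 2.8 0.0
   vertex 0.6 2.5 3.7
  endloop
 endfacet
 facet normal 0.081 0.967 -0.242
  outer loop
   vertex 1.4 3.0 0.4
   vertex 0.2 3.3 1.2
   vertex 2.6 2.8 0.0
  endloop
 endfacet
 facet normal -0.544 0.058 -0.837
  outer loop
   vertex 1.4 3.0 0.4
   vertex 1.4 0.1 0.2
   vertex 0.2 3.3 1.2
  endloop
 endfacet
 facet normal -0.306 0.066 -0.950
  outer loop
   vertex 1.4 3.0 0.4
   vertex 2.6 2.8 0.0
   vertex 1.4 0.1 0.2
  endloop
 endfacet
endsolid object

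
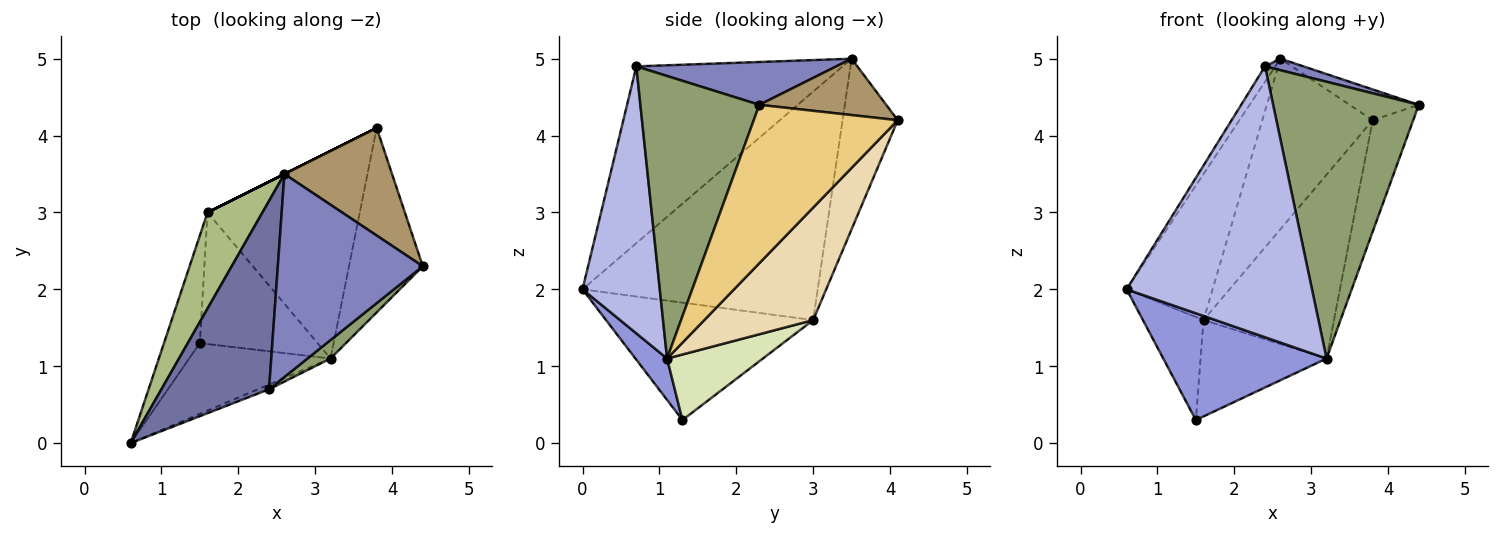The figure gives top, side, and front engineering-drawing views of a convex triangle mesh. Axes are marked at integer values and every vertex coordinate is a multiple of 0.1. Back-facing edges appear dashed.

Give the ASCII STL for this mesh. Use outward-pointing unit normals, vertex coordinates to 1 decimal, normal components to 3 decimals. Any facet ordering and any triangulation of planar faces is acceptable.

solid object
 facet normal -0.853 0.042 0.519
  outer loop
   vertex 2.4 0.7 4.9
   vertex 2.6 3.5 5.0
   vertex 0.6 0.0 2.0
  endloop
 endfacet
 facet normal 0.283 -0.054 0.958
  outer loop
   vertex 2.4 0.7 4.9
   vertex 4.4 2.3 4.4
   vertex 2.6 3.5 5.0
  endloop
 endfacet
 facet normal 0.160 -0.823 -0.545
  outer loop
   vertex 3.2 1.1 1.1
   vertex 0.6 0.0 2.0
   vertex 1.5 1.3 0.3
  endloop
 endfacet
 facet normal 0.385 -0.923 -0.016
  outer loop
   vertex 3.2 1.1 1.1
   vertex 2.4 0.7 4.9
   vertex 0.6 0.0 2.0
  endloop
 endfacet
 facet normal 0.632 -0.774 0.052
  outer loop
   vertex 3.2 1.1 1.1
   vertex 4.4 2.3 4.4
   vertex 2.4 0.7 4.9
  endloop
 endfacet
 facet normal -0.916 0.335 0.220
  outer loop
   vertex 1.6 3.0 1.6
   vertex 0.6 0.0 2.0
   vertex 2.6 3.5 5.0
  endloop
 endfacet
 facet normal -0.921 0.269 -0.282
  outer loop
   vertex 1.6 3.0 1.6
   vertex 1.5 1.3 0.3
   vertex 0.6 0.0 2.0
  endloop
 endfacet
 facet normal 0.410 0.539 -0.736
  outer loop
   vertex 1.6 3.0 1.6
   vertex 3.2 1.1 1.1
   vertex 1.5 1.3 0.3
  endloop
 endfacet
 facet normal 0.450 0.245 0.859
  outer loop
   vertex 3.8 4.1 4.2
   vertex 2.6 3.5 5.0
   vertex 4.4 2.3 4.4
  endloop
 endfacet
 facet normal -0.447 0.894 0.000
  outer loop
   vertex 3.8 4.1 4.2
   vertex 1.6 3.0 1.6
   vertex 2.6 3.5 5.0
  endloop
 endfacet
 facet normal 0.878 0.247 -0.409
  outer loop
   vertex 3.8 4.1 4.2
   vertex 4.4 2.3 4.4
   vertex 3.2 1.1 1.1
  endloop
 endfacet
 facet normal 0.484 0.580 -0.655
  outer loop
   vertex 3.8 4.1 4.2
   vertex 3.2 1.1 1.1
   vertex 1.6 3.0 1.6
  endloop
 endfacet
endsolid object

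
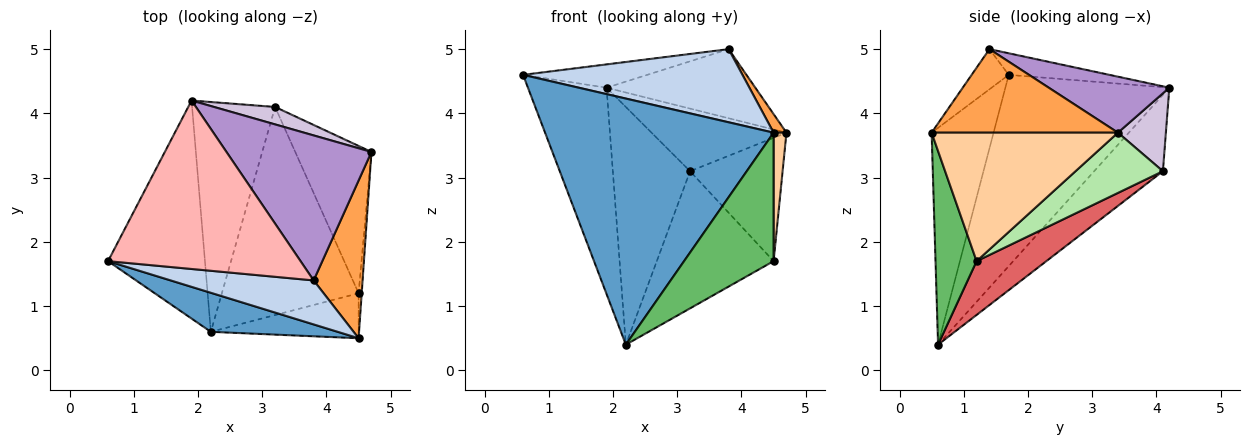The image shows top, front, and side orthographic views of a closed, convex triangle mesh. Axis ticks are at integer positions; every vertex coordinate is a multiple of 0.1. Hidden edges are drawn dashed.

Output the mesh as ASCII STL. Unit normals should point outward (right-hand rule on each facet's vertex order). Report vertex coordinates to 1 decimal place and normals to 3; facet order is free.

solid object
 facet normal -0.259 -0.954 0.151
  outer loop
   vertex 2.2 0.6 0.4
   vertex 4.5 0.5 3.7
   vertex 0.6 1.7 4.6
  endloop
 endfacet
 facet normal -0.143 -0.848 0.510
  outer loop
   vertex 3.8 1.4 5.0
   vertex 0.6 1.7 4.6
   vertex 4.5 0.5 3.7
  endloop
 endfacet
 facet normal 0.861 -0.059 0.505
  outer loop
   vertex 3.8 1.4 5.0
   vertex 4.5 0.5 3.7
   vertex 4.7 3.4 3.7
  endloop
 endfacet
 facet normal 0.997 -0.069 -0.024
  outer loop
   vertex 4.5 1.2 1.7
   vertex 4.7 3.4 3.7
   vertex 4.5 0.5 3.7
  endloop
 endfacet
 facet normal 0.397 -0.866 -0.303
  outer loop
   vertex 4.5 1.2 1.7
   vertex 4.5 0.5 3.7
   vertex 2.2 0.6 0.4
  endloop
 endfacet
 facet normal 0.518 0.549 -0.656
  outer loop
   vertex 4.5 1.2 1.7
   vertex 3.2 4.1 3.1
   vertex 4.7 3.4 3.7
  endloop
 endfacet
 facet normal 0.312 0.523 -0.793
  outer loop
   vertex 4.5 1.2 1.7
   vertex 2.2 0.6 0.4
   vertex 3.2 4.1 3.1
  endloop
 endfacet
 facet normal -0.110 0.136 0.985
  outer loop
   vertex 1.9 4.2 4.4
   vertex 0.6 1.7 4.6
   vertex 3.8 1.4 5.0
  endloop
 endfacet
 facet normal 0.329 0.406 0.853
  outer loop
   vertex 1.9 4.2 4.4
   vertex 3.8 1.4 5.0
   vertex 4.7 3.4 3.7
  endloop
 endfacet
 facet normal 0.324 0.911 0.254
  outer loop
   vertex 1.9 4.2 4.4
   vertex 4.7 3.4 3.7
   vertex 3.2 4.1 3.1
  endloop
 endfacet
 facet normal -0.820 0.393 -0.415
  outer loop
   vertex 1.9 4.2 4.4
   vertex 2.2 0.6 0.4
   vertex 0.6 1.7 4.6
  endloop
 endfacet
 facet normal -0.539 0.606 -0.585
  outer loop
   vertex 1.9 4.2 4.4
   vertex 3.2 4.1 3.1
   vertex 2.2 0.6 0.4
  endloop
 endfacet
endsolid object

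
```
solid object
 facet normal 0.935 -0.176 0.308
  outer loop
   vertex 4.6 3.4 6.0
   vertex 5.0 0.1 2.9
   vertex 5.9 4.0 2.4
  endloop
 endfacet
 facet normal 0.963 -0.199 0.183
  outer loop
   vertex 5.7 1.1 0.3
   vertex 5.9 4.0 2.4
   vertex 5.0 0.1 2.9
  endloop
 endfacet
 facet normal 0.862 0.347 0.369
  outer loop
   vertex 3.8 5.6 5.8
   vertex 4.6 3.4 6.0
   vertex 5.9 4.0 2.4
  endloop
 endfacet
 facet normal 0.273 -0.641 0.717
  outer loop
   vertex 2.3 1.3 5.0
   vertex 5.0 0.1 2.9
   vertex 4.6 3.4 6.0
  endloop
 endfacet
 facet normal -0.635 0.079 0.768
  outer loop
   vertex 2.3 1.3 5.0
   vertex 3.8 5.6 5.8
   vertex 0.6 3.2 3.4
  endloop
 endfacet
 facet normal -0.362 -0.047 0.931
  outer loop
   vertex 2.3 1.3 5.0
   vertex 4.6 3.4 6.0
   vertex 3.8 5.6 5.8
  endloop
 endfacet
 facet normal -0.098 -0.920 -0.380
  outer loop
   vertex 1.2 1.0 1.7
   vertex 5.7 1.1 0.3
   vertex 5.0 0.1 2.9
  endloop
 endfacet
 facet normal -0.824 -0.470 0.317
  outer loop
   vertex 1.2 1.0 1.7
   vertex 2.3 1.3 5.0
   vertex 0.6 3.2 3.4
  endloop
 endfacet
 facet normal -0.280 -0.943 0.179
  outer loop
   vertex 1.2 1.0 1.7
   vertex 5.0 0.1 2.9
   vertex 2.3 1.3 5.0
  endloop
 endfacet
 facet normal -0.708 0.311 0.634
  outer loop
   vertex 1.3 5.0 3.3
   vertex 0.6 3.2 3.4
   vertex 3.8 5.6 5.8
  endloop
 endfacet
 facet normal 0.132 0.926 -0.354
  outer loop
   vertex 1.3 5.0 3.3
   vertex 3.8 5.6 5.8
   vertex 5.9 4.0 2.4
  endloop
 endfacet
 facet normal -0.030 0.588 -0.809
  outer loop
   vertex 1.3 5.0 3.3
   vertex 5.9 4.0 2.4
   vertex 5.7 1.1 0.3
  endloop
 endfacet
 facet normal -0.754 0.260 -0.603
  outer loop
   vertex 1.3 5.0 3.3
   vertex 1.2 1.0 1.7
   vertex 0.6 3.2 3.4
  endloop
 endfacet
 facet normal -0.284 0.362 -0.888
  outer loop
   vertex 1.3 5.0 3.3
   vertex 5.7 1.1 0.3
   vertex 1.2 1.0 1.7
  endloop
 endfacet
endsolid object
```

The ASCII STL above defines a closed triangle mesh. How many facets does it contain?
14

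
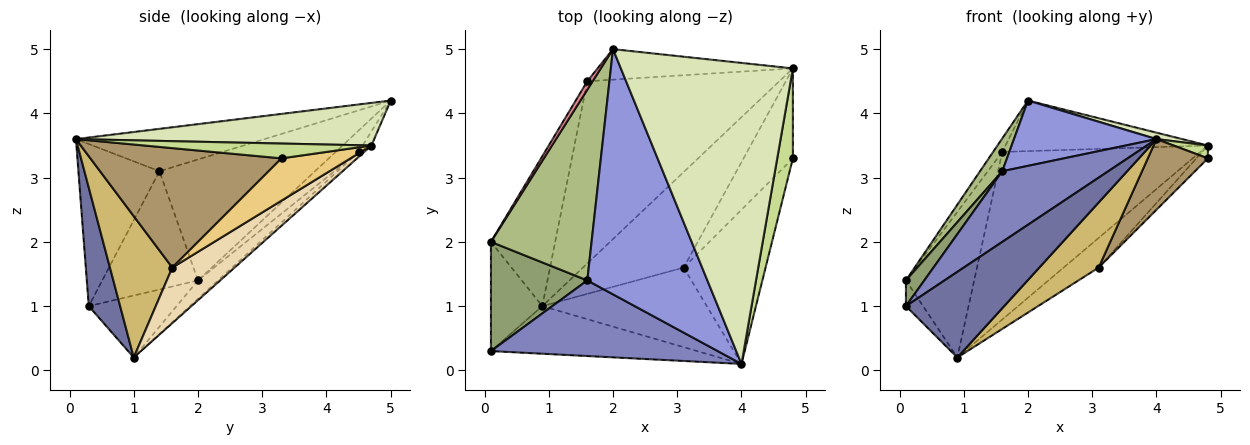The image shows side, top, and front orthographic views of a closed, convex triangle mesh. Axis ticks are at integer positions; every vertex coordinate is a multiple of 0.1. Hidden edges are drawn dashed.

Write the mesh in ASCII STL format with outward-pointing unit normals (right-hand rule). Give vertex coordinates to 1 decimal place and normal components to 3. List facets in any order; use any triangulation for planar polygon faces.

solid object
 facet normal 0.269 -0.842 -0.468
  outer loop
   vertex 0.9 1.0 0.2
   vertex 4.0 0.1 3.6
   vertex 0.1 0.3 1.0
  endloop
 endfacet
 facet normal -0.463 -0.605 0.648
  outer loop
   vertex 1.6 1.4 3.1
   vertex 0.1 0.3 1.0
   vertex 4.0 0.1 3.6
  endloop
 endfacet
 facet normal -0.323 -0.244 0.915
  outer loop
   vertex 1.6 1.4 3.1
   vertex 4.0 0.1 3.6
   vertex 2.0 5.0 4.2
  endloop
 endfacet
 facet normal -0.761 0.149 -0.631
  outer loop
   vertex 0.1 2.0 1.4
   vertex 0.9 1.0 0.2
   vertex 0.1 0.3 1.0
  endloop
 endfacet
 facet normal -0.767 -0.147 0.625
  outer loop
   vertex 0.1 2.0 1.4
   vertex 0.1 0.3 1.0
   vertex 1.6 1.4 3.1
  endloop
 endfacet
 facet normal -0.764 -0.109 0.636
  outer loop
   vertex 0.1 2.0 1.4
   vertex 1.6 1.4 3.1
   vertex 2.0 5.0 4.2
  endloop
 endfacet
 facet normal 0.684 -0.103 0.722
  outer loop
   vertex 4.8 4.7 3.5
   vertex 4.0 0.1 3.6
   vertex 4.8 3.3 3.3
  endloop
 endfacet
 facet normal 0.240 -0.021 0.970
  outer loop
   vertex 4.8 4.7 3.5
   vertex 2.0 5.0 4.2
   vertex 4.0 0.1 3.6
  endloop
 endfacet
 facet normal 0.798 -0.251 -0.547
  outer loop
   vertex 3.1 1.6 1.6
   vertex 4.8 3.3 3.3
   vertex 4.0 0.1 3.6
  endloop
 endfacet
 facet normal 0.554 -0.527 -0.645
  outer loop
   vertex 3.1 1.6 1.6
   vertex 4.0 0.1 3.6
   vertex 0.9 1.0 0.2
  endloop
 endfacet
 facet normal 0.647 0.108 -0.755
  outer loop
   vertex 3.1 1.6 1.6
   vertex 4.8 4.7 3.5
   vertex 4.8 3.3 3.3
  endloop
 endfacet
 facet normal 0.466 0.262 -0.845
  outer loop
   vertex 3.1 1.6 1.6
   vertex 0.9 1.0 0.2
   vertex 4.8 4.7 3.5
  endloop
 endfacet
 facet normal -0.037 0.856 -0.516
  outer loop
   vertex 1.6 4.5 3.4
   vertex 2.0 5.0 4.2
   vertex 4.8 4.7 3.5
  endloop
 endfacet
 facet normal -0.019 0.677 -0.736
  outer loop
   vertex 1.6 4.5 3.4
   vertex 4.8 4.7 3.5
   vertex 0.9 1.0 0.2
  endloop
 endfacet
 facet normal -0.904 0.362 0.226
  outer loop
   vertex 1.6 4.5 3.4
   vertex 0.1 2.0 1.4
   vertex 2.0 5.0 4.2
  endloop
 endfacet
 facet normal -0.201 0.683 -0.703
  outer loop
   vertex 1.6 4.5 3.4
   vertex 0.9 1.0 0.2
   vertex 0.1 2.0 1.4
  endloop
 endfacet
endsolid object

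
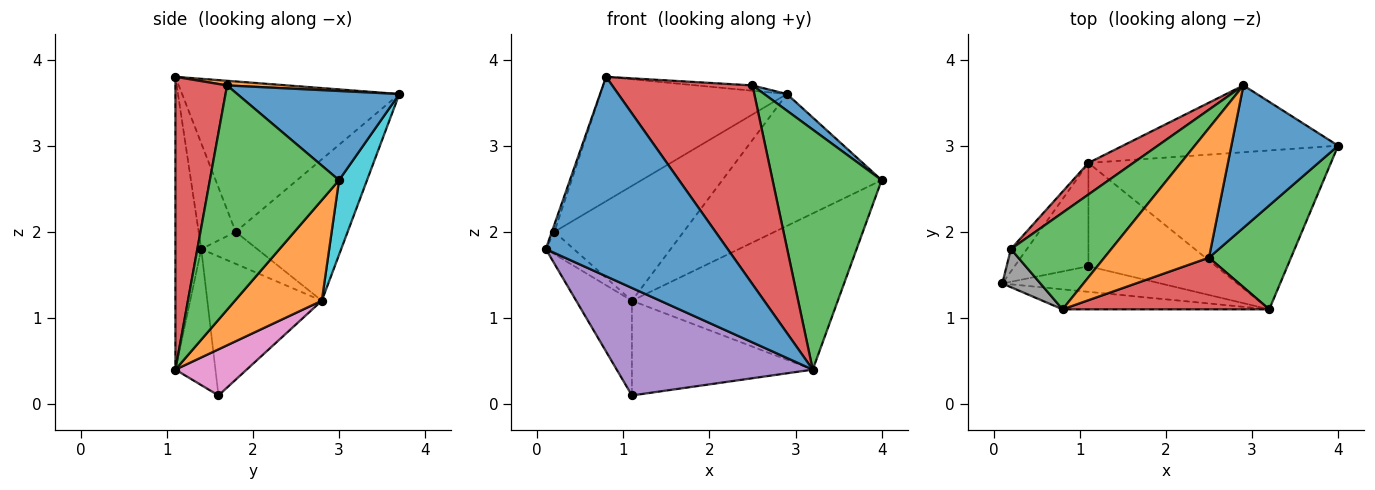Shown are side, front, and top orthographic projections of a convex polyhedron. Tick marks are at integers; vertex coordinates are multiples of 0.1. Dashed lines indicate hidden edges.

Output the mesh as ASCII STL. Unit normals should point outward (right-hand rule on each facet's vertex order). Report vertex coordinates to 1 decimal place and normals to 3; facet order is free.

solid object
 facet normal -0.140 -0.985 -0.099
  outer loop
   vertex 0.8 1.1 3.8
   vertex 0.1 1.4 1.8
   vertex 3.2 1.1 0.4
  endloop
 endfacet
 facet normal 0.284 0.672 -0.684
  outer loop
   vertex 1.1 2.8 1.2
   vertex 4.0 3.0 2.6
   vertex 3.2 1.1 0.4
  endloop
 endfacet
 facet normal 0.736 -0.621 0.269
  outer loop
   vertex 2.5 1.7 3.7
   vertex 3.2 1.1 0.4
   vertex 4.0 3.0 2.6
  endloop
 endfacet
 facet normal 0.336 -0.912 0.237
  outer loop
   vertex 2.5 1.7 3.7
   vertex 0.8 1.1 3.8
   vertex 3.2 1.1 0.4
  endloop
 endfacet
 facet normal -0.195 -0.954 -0.227
  outer loop
   vertex 1.1 1.6 0.1
   vertex 3.2 1.1 0.4
   vertex 0.1 1.4 1.8
  endloop
 endfacet
 facet normal -0.811 0.395 -0.431
  outer loop
   vertex 1.1 1.6 0.1
   vertex 0.1 1.4 1.8
   vertex 1.1 2.8 1.2
  endloop
 endfacet
 facet normal 0.257 0.653 -0.712
  outer loop
   vertex 1.1 1.6 0.1
   vertex 1.1 2.8 1.2
   vertex 3.2 1.1 0.4
  endloop
 endfacet
 facet normal -0.939 0.065 0.338
  outer loop
   vertex 0.2 1.8 2.0
   vertex 0.1 1.4 1.8
   vertex 0.8 1.1 3.8
  endloop
 endfacet
 facet normal -0.816 0.408 -0.408
  outer loop
   vertex 0.2 1.8 2.0
   vertex 1.1 2.8 1.2
   vertex 0.1 1.4 1.8
  endloop
 endfacet
 facet normal 0.155 0.881 -0.447
  outer loop
   vertex 2.9 3.7 3.6
   vertex 4.0 3.0 2.6
   vertex 1.1 2.8 1.2
  endloop
 endfacet
 facet normal 0.638 -0.089 0.765
  outer loop
   vertex 2.9 3.7 3.6
   vertex 2.5 1.7 3.7
   vertex 4.0 3.0 2.6
  endloop
 endfacet
 facet normal 0.044 0.041 0.998
  outer loop
   vertex 2.9 3.7 3.6
   vertex 0.8 1.1 3.8
   vertex 2.5 1.7 3.7
  endloop
 endfacet
 facet normal -0.677 0.581 0.452
  outer loop
   vertex 2.9 3.7 3.6
   vertex 0.2 1.8 2.0
   vertex 0.8 1.1 3.8
  endloop
 endfacet
 facet normal -0.641 0.740 0.203
  outer loop
   vertex 2.9 3.7 3.6
   vertex 1.1 2.8 1.2
   vertex 0.2 1.8 2.0
  endloop
 endfacet
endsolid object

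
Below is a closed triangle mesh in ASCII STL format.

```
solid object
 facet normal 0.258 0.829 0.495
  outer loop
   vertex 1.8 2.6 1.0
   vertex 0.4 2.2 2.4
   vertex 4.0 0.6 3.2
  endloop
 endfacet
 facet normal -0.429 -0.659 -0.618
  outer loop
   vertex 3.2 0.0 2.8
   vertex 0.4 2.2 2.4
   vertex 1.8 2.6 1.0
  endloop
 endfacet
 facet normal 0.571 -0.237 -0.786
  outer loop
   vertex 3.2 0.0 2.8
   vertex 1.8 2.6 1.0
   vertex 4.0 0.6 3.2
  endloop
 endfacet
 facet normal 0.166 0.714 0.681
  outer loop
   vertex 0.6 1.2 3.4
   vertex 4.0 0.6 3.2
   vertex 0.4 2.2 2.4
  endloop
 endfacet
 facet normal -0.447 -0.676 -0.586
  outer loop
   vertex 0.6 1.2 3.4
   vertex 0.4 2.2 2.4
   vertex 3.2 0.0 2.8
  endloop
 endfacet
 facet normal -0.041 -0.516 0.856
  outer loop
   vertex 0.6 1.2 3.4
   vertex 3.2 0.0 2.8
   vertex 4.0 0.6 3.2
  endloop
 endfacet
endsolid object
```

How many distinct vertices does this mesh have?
5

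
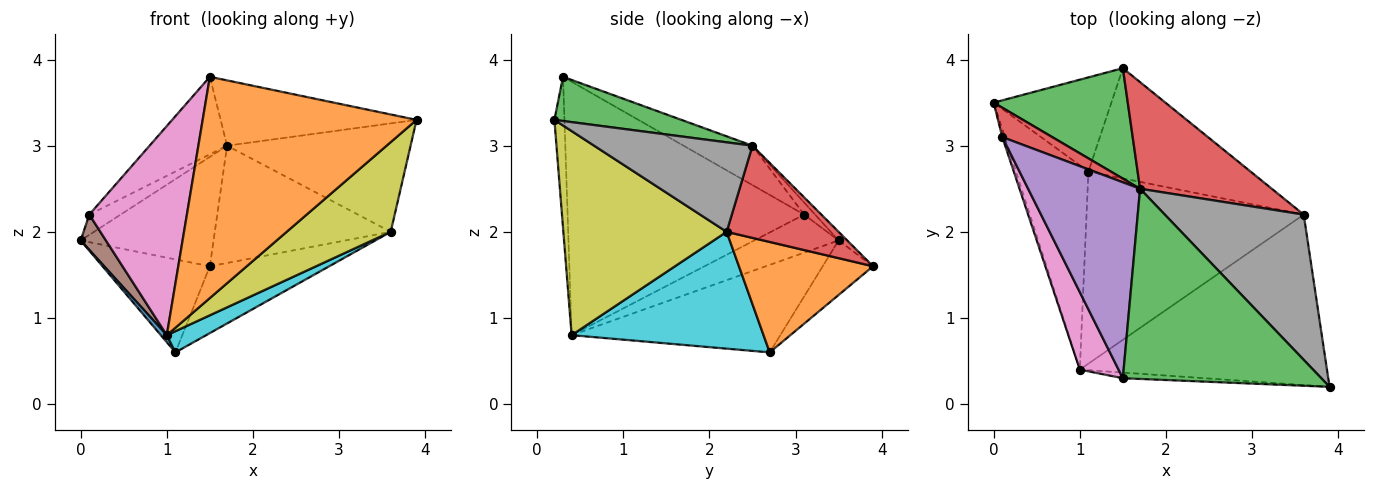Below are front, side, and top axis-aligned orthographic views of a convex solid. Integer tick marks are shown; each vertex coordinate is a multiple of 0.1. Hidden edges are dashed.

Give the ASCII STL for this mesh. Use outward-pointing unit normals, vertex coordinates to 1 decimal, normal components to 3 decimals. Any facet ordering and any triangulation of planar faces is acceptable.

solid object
 facet normal -0.770 -0.022 -0.638
  outer loop
   vertex 1.0 0.4 0.8
   vertex 0.0 3.5 1.9
   vertex 1.1 2.7 0.6
  endloop
 endfacet
 facet normal -0.047 -0.999 -0.025
  outer loop
   vertex 1.0 0.4 0.8
   vertex 3.9 0.2 3.3
   vertex 1.5 0.3 3.8
  endloop
 endfacet
 facet normal 0.206 0.318 0.925
  outer loop
   vertex 1.7 2.5 3.0
   vertex 1.5 0.3 3.8
   vertex 3.9 0.2 3.3
  endloop
 endfacet
 facet normal -0.195 0.557 0.807
  outer loop
   vertex 0.1 3.1 2.2
   vertex 1.7 2.5 3.0
   vertex 0.0 3.5 1.9
  endloop
 endfacet
 facet normal -0.311 0.350 0.884
  outer loop
   vertex 0.1 3.1 2.2
   vertex 1.5 0.3 3.8
   vertex 1.7 2.5 3.0
  endloop
 endfacet
 facet normal -0.956 -0.286 -0.063
  outer loop
   vertex 0.1 3.1 2.2
   vertex 0.0 3.5 1.9
   vertex 1.0 0.4 0.8
  endloop
 endfacet
 facet normal -0.915 -0.378 0.140
  outer loop
   vertex 0.1 3.1 2.2
   vertex 1.0 0.4 0.8
   vertex 1.5 0.3 3.8
  endloop
 endfacet
 facet normal 0.459 0.532 0.712
  outer loop
   vertex 3.6 2.2 2.0
   vertex 1.7 2.5 3.0
   vertex 3.9 0.2 3.3
  endloop
 endfacet
 facet normal 0.590 -0.376 -0.715
  outer loop
   vertex 3.6 2.2 2.0
   vertex 3.9 0.2 3.3
   vertex 1.0 0.4 0.8
  endloop
 endfacet
 facet normal 0.472 -0.097 -0.877
  outer loop
   vertex 3.6 2.2 2.0
   vertex 1.0 0.4 0.8
   vertex 1.1 2.7 0.6
  endloop
 endfacet
 facet normal -0.313 0.667 -0.676
  outer loop
   vertex 1.5 3.9 1.6
   vertex 1.1 2.7 0.6
   vertex 0.0 3.5 1.9
  endloop
 endfacet
 facet normal 0.503 0.448 -0.739
  outer loop
   vertex 1.5 3.9 1.6
   vertex 3.6 2.2 2.0
   vertex 1.1 2.7 0.6
  endloop
 endfacet
 facet normal -0.046 0.703 0.710
  outer loop
   vertex 1.5 3.9 1.6
   vertex 0.0 3.5 1.9
   vertex 1.7 2.5 3.0
  endloop
 endfacet
 facet normal 0.426 0.669 0.609
  outer loop
   vertex 1.5 3.9 1.6
   vertex 1.7 2.5 3.0
   vertex 3.6 2.2 2.0
  endloop
 endfacet
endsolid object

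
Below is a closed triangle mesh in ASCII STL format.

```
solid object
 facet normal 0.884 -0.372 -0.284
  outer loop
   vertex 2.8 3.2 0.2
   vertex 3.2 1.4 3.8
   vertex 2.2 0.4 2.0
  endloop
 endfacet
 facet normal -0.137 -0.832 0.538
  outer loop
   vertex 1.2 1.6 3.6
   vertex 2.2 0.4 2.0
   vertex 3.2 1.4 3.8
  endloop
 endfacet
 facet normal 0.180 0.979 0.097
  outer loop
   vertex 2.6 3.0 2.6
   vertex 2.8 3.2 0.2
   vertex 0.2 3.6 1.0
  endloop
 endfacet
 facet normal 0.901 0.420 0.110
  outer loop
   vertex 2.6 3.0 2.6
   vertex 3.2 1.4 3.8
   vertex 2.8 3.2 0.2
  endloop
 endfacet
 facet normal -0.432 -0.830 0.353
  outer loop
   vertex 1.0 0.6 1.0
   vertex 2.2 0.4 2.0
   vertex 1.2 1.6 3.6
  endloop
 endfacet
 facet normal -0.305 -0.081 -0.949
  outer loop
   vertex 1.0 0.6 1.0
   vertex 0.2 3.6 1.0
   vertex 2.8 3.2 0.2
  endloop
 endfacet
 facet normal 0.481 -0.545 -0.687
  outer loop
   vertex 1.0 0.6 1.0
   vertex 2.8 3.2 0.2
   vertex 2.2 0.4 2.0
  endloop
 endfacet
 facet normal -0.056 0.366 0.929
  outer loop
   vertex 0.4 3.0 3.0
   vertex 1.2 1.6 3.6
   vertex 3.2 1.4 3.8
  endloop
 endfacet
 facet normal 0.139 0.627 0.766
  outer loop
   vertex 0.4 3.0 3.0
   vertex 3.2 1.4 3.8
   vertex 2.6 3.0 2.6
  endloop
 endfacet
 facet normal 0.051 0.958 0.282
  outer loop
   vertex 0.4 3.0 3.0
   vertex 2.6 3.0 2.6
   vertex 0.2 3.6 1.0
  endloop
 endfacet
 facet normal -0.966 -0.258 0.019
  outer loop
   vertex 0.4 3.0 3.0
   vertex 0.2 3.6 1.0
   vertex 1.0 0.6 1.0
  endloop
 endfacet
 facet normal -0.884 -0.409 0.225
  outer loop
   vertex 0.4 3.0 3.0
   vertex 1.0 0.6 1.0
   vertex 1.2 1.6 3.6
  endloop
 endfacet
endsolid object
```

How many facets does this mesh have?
12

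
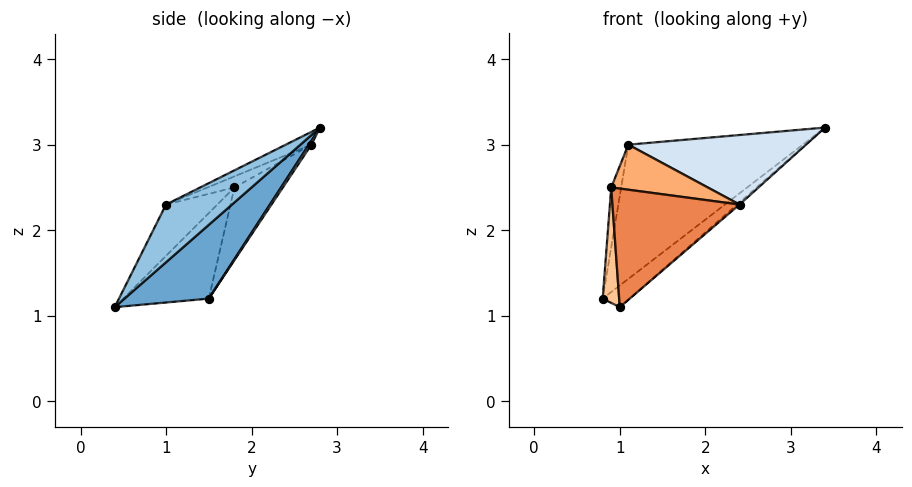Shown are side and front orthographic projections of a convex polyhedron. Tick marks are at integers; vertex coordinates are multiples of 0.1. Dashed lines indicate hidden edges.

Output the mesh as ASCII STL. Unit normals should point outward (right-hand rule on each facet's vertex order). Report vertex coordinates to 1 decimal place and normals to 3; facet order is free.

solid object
 facet normal 0.544 0.174 -0.821
  outer loop
   vertex 1.0 0.4 1.1
   vertex 0.8 1.5 1.2
   vertex 3.4 2.8 3.2
  endloop
 endfacet
 facet normal 0.645 0.024 -0.764
  outer loop
   vertex 2.4 1.0 2.3
   vertex 1.0 0.4 1.1
   vertex 3.4 2.8 3.2
  endloop
 endfacet
 facet normal 0.012 0.831 -0.556
  outer loop
   vertex 1.1 2.7 3.0
   vertex 3.4 2.8 3.2
   vertex 0.8 1.5 1.2
  endloop
 endfacet
 facet normal -0.061 -0.419 0.906
  outer loop
   vertex 1.1 2.7 3.0
   vertex 2.4 1.0 2.3
   vertex 3.4 2.8 3.2
  endloop
 endfacet
 facet normal -0.278 -0.689 0.669
  outer loop
   vertex 0.9 1.8 2.5
   vertex 1.0 0.4 1.1
   vertex 2.4 1.0 2.3
  endloop
 endfacet
 facet normal -0.128 -0.460 0.879
  outer loop
   vertex 0.9 1.8 2.5
   vertex 2.4 1.0 2.3
   vertex 1.1 2.7 3.0
  endloop
 endfacet
 facet normal -0.975 -0.188 0.118
  outer loop
   vertex 0.9 1.8 2.5
   vertex 0.8 1.5 1.2
   vertex 1.0 0.4 1.1
  endloop
 endfacet
 facet normal -0.979 0.202 0.029
  outer loop
   vertex 0.9 1.8 2.5
   vertex 1.1 2.7 3.0
   vertex 0.8 1.5 1.2
  endloop
 endfacet
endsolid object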